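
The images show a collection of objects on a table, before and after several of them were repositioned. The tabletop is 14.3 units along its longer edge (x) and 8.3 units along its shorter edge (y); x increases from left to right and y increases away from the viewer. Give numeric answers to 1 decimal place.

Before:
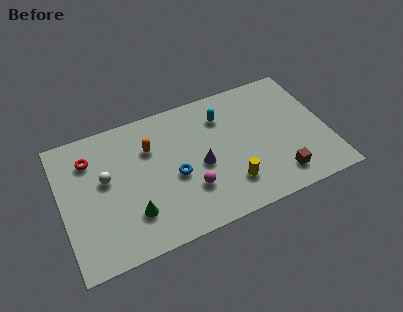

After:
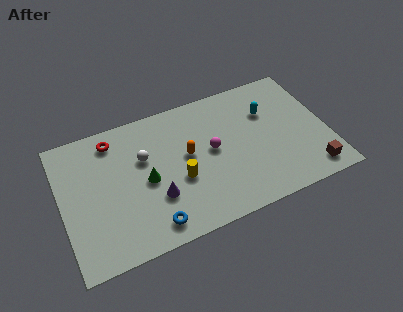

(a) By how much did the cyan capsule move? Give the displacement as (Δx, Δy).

(2.4, -0.6)

The cyan capsule started near (8.9, 6.3) and ended near (11.3, 5.7).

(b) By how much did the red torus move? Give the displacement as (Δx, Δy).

(1.3, 0.7)

The red torus was at about (1.7, 6.3) and moved to about (3.0, 7.0).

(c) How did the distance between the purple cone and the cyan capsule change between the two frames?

+4.1

They were about 3.0 units apart before and 7.1 after — 4.1 units further apart.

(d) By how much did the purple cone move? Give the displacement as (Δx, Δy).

(-2.5, -1.0)

The purple cone was at about (7.4, 3.7) and moved to about (4.9, 2.7).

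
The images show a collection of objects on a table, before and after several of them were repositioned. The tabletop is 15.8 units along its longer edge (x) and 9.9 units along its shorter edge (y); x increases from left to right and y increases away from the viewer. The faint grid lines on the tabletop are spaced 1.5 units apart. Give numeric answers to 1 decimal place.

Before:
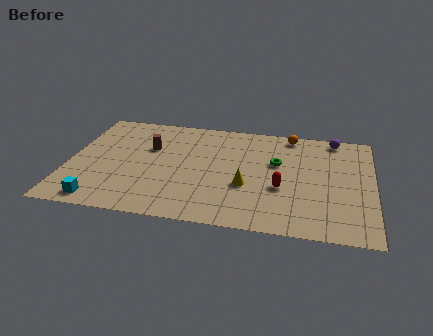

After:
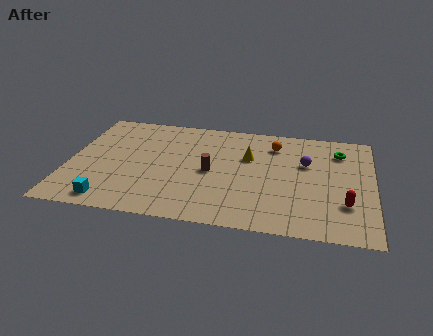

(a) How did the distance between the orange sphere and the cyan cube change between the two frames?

-1.8

They were about 12.3 units apart before and 10.5 after — 1.8 units closer together.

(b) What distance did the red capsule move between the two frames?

3.4

The red capsule was near (11.1, 3.8) before and (14.4, 2.9) after, so it travelled √(3.3² + 0.9²) ≈ 3.4 units.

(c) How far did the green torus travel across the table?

3.6

From (10.8, 6.1) to (14.0, 7.7), the green torus covered √(3.2² + 1.6²) ≈ 3.6 units.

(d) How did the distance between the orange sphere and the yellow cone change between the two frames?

-3.7

Before: roughly 5.6 units apart; after: 1.9. That's 3.7 units closer together.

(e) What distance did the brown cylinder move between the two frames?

3.7

The brown cylinder moved from about (4.1, 6.4) to (7.4, 4.7), a distance of √(3.3² + 1.7²) ≈ 3.7.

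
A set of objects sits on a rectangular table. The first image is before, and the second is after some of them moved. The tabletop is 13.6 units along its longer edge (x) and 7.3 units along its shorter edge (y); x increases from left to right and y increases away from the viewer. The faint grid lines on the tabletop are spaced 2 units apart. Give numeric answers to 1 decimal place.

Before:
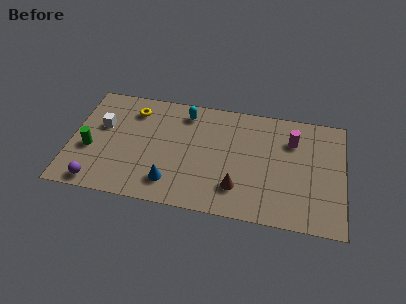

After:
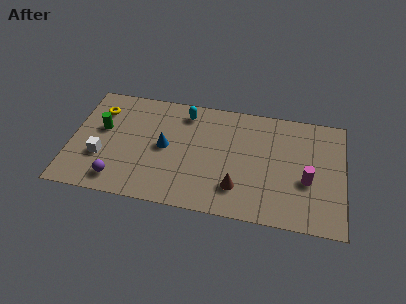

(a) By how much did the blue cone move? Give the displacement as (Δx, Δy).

(-0.4, 2.2)

The blue cone was at about (5.1, 1.5) and moved to about (4.7, 3.7).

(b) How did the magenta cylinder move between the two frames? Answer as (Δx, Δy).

(0.8, -2.4)

From the two frames, the magenta cylinder sits at roughly (11.0, 5.3) before and (11.8, 2.9) after.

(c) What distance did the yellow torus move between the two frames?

1.7

The yellow torus was near (3.0, 5.8) before and (1.3, 5.5) after, so it travelled √(1.7² + 0.3²) ≈ 1.7 units.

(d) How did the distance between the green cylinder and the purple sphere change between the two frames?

+1.1

The distance was about 2.2 in the first image and 3.3 in the second, so they moved 1.1 units further apart.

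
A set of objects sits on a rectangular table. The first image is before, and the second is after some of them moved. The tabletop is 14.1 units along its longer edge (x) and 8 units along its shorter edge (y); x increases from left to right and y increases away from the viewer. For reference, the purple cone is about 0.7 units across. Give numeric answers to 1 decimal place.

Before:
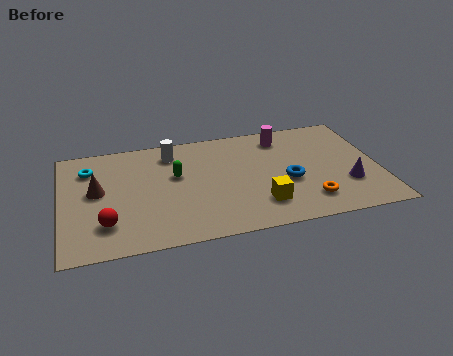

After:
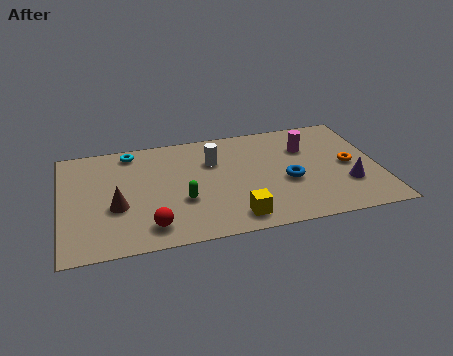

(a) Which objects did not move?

the blue torus and the purple cone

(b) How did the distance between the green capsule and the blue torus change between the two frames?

-0.4

Before: roughly 5.1 units apart; after: 4.7. That's 0.4 units closer together.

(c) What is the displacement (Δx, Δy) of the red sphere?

(1.9, -0.6)

From the two frames, the red sphere sits at roughly (1.9, 2.0) before and (3.8, 1.4) after.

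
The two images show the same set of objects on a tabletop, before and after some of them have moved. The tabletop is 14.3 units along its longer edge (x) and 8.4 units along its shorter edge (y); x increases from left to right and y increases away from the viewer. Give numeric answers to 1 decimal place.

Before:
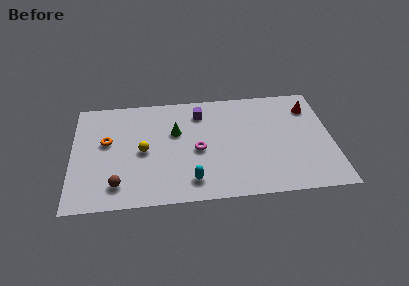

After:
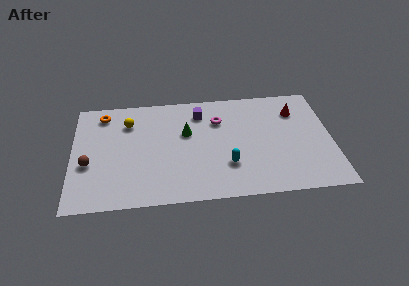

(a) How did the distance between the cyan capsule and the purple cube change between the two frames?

-0.8

Before: roughly 5.2 units apart; after: 4.4. That's 0.8 units closer together.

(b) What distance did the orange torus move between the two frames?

2.2

From (1.9, 4.9) to (1.7, 7.1), the orange torus covered √(0.2² + 2.2²) ≈ 2.2 units.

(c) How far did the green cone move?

0.6

The green cone moved from about (5.7, 5.3) to (6.3, 5.2), a distance of √(0.6² + 0.1²) ≈ 0.6.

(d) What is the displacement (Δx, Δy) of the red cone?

(-0.8, -0.2)

From the two frames, the red cone sits at roughly (13.2, 6.5) before and (12.4, 6.3) after.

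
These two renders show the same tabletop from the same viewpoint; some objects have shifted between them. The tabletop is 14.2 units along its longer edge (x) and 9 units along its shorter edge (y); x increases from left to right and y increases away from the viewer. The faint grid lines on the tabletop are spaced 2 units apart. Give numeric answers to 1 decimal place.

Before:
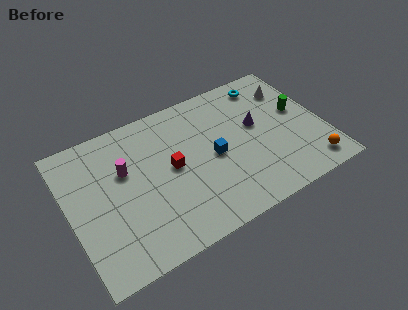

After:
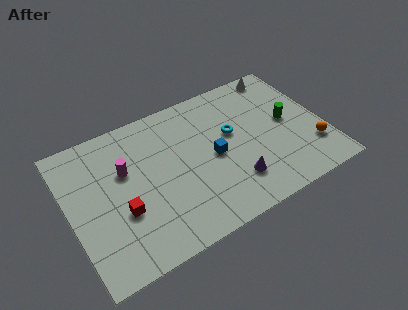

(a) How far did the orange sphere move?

1.1

From (13.0, 1.3) to (13.3, 2.4), the orange sphere covered √(0.3² + 1.1²) ≈ 1.1 units.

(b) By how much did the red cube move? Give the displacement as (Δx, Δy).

(-3.0, -1.4)

The red cube started near (5.7, 4.7) and ended near (2.7, 3.3).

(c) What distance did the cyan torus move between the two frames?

3.4

From (11.6, 7.7) to (9.2, 5.3), the cyan torus covered √(2.4² + 2.4²) ≈ 3.4 units.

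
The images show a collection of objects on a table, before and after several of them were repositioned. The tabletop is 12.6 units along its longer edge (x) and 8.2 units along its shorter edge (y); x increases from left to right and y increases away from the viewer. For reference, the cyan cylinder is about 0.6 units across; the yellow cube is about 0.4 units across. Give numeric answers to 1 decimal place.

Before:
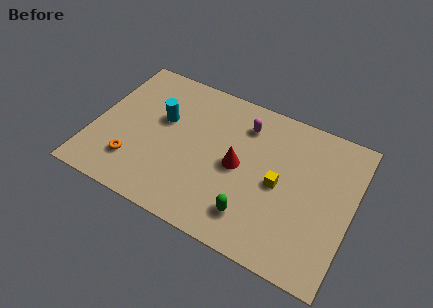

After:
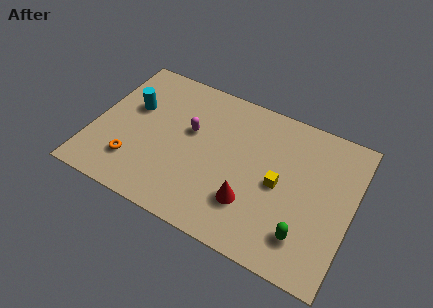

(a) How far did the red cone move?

1.9

The red cone moved from about (7.1, 4.0) to (7.9, 2.3), a distance of √(0.8² + 1.7²) ≈ 1.9.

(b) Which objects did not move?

the orange torus and the yellow cube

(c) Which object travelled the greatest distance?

the magenta capsule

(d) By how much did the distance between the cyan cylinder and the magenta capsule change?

-1.2

Before: roughly 4.1 units apart; after: 2.9. That's 1.2 units closer together.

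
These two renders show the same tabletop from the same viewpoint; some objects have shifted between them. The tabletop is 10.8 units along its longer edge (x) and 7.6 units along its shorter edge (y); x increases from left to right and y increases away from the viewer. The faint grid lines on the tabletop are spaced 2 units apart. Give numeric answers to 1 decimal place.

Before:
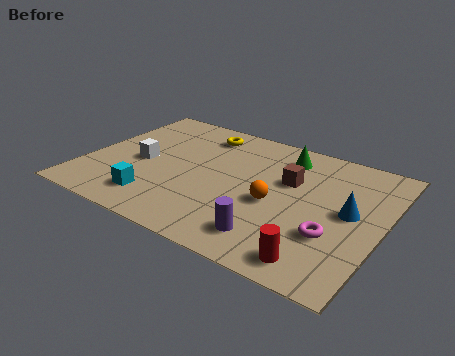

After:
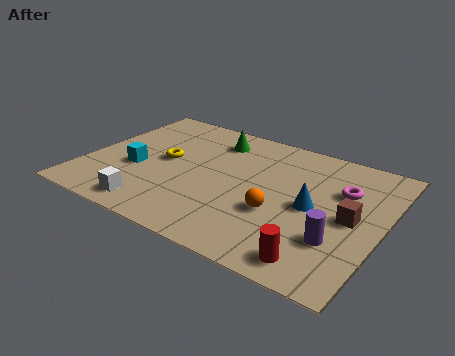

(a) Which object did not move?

the red cylinder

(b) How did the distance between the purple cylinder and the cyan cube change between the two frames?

+3.2

They were about 4.3 units apart before and 7.5 after — 3.2 units further apart.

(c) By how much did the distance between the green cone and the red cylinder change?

+1.3

They were about 5.6 units apart before and 6.9 after — 1.3 units further apart.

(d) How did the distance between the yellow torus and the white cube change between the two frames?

-0.3

Before: roughly 3.3 units apart; after: 3.0. That's 0.3 units closer together.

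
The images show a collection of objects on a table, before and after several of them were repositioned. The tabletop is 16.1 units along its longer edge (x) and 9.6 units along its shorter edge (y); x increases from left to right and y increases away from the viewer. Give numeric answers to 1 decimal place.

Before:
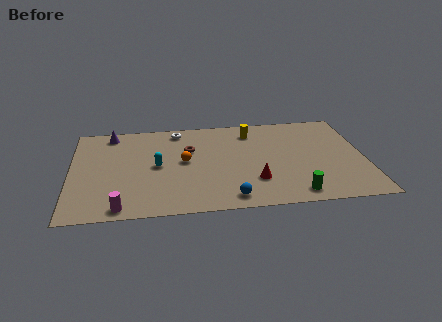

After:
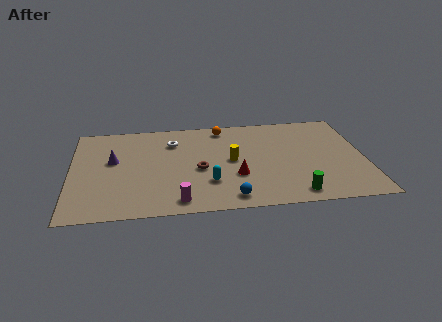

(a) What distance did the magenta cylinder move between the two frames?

3.1

From (2.7, 0.9) to (5.8, 1.2), the magenta cylinder covered √(3.1² + 0.3²) ≈ 3.1 units.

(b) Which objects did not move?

the blue sphere and the green cylinder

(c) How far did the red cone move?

1.2

The red cone was near (10.0, 2.7) before and (9.0, 3.3) after, so it travelled √(1.0² + 0.6²) ≈ 1.2 units.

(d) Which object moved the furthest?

the orange sphere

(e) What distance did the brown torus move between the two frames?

2.2

The brown torus moved from about (6.5, 6.3) to (7.0, 4.2), a distance of √(0.5² + 2.1²) ≈ 2.2.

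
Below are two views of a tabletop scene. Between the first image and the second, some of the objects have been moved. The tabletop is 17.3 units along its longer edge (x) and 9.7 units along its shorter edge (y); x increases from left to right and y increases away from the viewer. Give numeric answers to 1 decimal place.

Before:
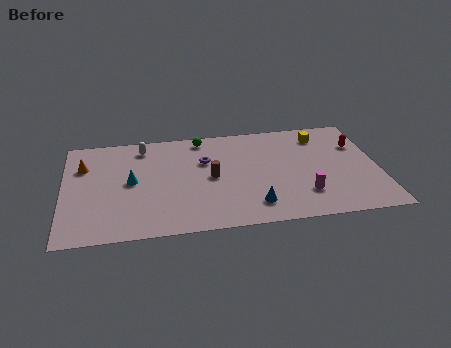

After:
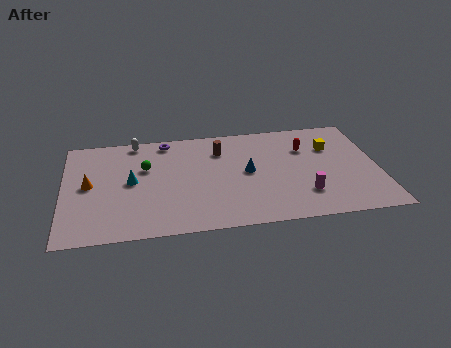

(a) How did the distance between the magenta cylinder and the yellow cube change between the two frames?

-1.0

Before: roughly 5.5 units apart; after: 4.5. That's 1.0 units closer together.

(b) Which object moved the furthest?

the green sphere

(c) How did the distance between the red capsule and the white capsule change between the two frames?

-2.4

Before: roughly 12.0 units apart; after: 9.6. That's 2.4 units closer together.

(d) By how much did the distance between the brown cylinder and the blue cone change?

-0.9

The distance was about 3.6 in the first image and 2.7 in the second, so they moved 0.9 units closer together.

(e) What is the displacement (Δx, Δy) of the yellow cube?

(0.5, -1.2)

The yellow cube was at about (14.3, 7.9) and moved to about (14.8, 6.7).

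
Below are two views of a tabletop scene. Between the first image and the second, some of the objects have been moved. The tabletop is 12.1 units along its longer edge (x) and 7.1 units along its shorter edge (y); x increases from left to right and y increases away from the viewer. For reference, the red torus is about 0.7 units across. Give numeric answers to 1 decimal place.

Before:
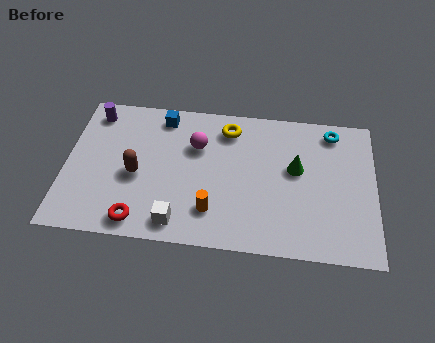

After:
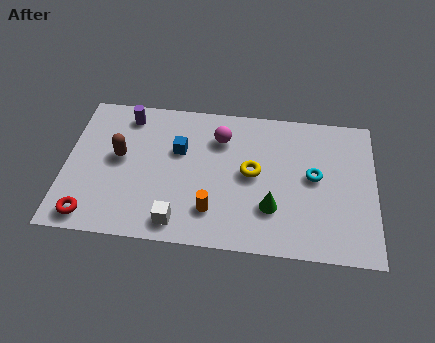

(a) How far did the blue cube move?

1.7

From (3.7, 6.1) to (4.4, 4.5), the blue cube covered √(0.7² + 1.6²) ≈ 1.7 units.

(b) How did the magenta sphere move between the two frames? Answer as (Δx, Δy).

(0.9, 0.5)

The magenta sphere was at about (5.1, 4.8) and moved to about (6.0, 5.3).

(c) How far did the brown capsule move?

1.1

The brown capsule moved from about (2.8, 3.1) to (2.1, 3.9), a distance of √(0.7² + 0.8²) ≈ 1.1.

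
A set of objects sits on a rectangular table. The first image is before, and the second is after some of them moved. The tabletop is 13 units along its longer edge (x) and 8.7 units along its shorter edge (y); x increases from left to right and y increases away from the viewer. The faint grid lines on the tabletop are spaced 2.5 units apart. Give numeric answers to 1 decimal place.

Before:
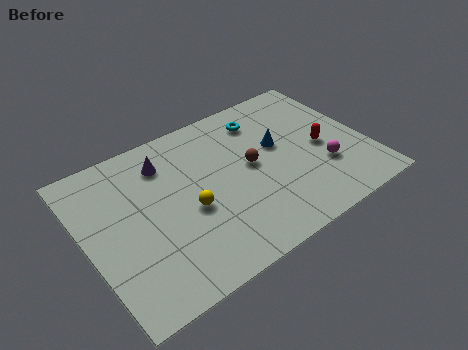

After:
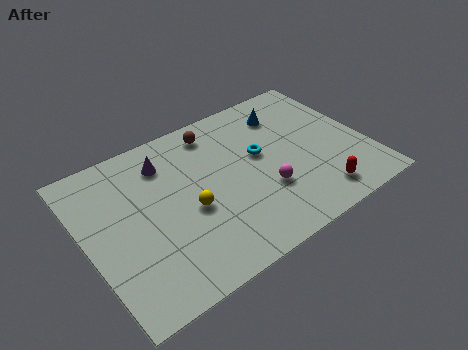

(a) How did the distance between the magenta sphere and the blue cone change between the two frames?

+1.4

They were about 2.9 units apart before and 4.3 after — 1.4 units further apart.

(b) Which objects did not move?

the purple cone and the yellow sphere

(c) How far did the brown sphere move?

3.0

From (7.7, 4.6) to (6.5, 7.4), the brown sphere covered √(1.2² + 2.8²) ≈ 3.0 units.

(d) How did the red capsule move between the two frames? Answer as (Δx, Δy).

(-0.8, -2.6)

From the two frames, the red capsule sits at roughly (11.0, 4.0) before and (10.2, 1.4) after.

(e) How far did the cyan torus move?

2.1

The cyan torus moved from about (8.7, 7.0) to (8.2, 5.0), a distance of √(0.5² + 2.0²) ≈ 2.1.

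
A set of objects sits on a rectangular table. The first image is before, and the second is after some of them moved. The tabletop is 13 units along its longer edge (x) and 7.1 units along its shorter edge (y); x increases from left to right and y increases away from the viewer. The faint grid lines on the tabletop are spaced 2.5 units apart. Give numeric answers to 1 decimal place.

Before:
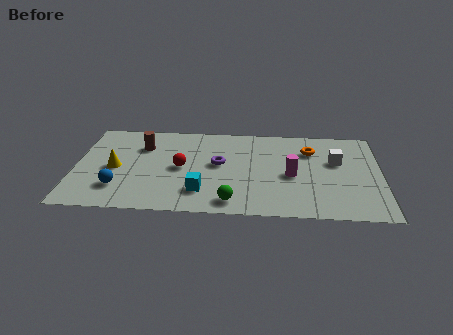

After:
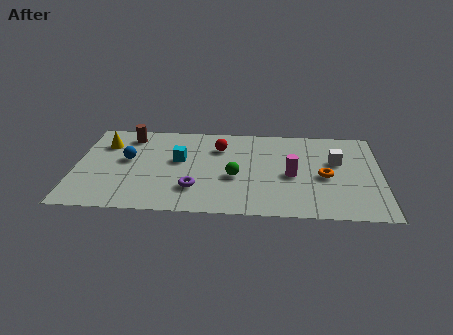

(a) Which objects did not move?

the magenta cylinder and the white cube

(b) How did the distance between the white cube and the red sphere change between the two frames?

-1.6

They were about 6.7 units apart before and 5.1 after — 1.6 units closer together.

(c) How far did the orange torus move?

2.1

From (10.0, 5.2) to (10.6, 3.2), the orange torus covered √(0.6² + 2.0²) ≈ 2.1 units.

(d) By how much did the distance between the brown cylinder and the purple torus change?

+1.4

Before: roughly 3.5 units apart; after: 4.9. That's 1.4 units further apart.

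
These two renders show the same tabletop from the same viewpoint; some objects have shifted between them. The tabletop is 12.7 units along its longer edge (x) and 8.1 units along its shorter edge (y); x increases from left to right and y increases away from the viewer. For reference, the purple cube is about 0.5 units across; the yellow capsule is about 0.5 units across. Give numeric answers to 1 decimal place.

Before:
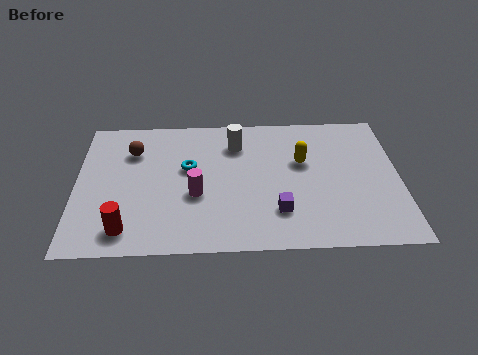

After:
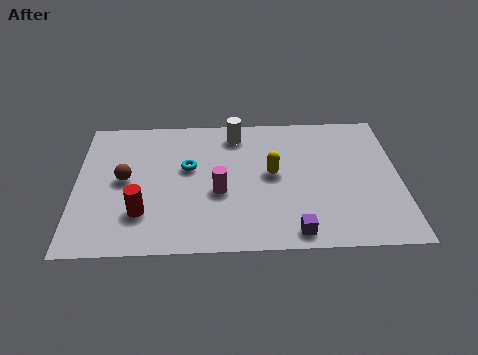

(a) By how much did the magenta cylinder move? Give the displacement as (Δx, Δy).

(0.9, 0.1)

The magenta cylinder started near (4.7, 3.2) and ended near (5.6, 3.3).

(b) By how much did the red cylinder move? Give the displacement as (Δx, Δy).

(0.6, 0.9)

From the two frames, the red cylinder sits at roughly (2.0, 1.3) before and (2.6, 2.2) after.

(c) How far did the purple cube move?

1.3

From (7.9, 2.1) to (8.5, 0.9), the purple cube covered √(0.6² + 1.2²) ≈ 1.3 units.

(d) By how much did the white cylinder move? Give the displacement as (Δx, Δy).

(0.0, 0.6)

From the two frames, the white cylinder sits at roughly (6.3, 6.2) before and (6.3, 6.8) after.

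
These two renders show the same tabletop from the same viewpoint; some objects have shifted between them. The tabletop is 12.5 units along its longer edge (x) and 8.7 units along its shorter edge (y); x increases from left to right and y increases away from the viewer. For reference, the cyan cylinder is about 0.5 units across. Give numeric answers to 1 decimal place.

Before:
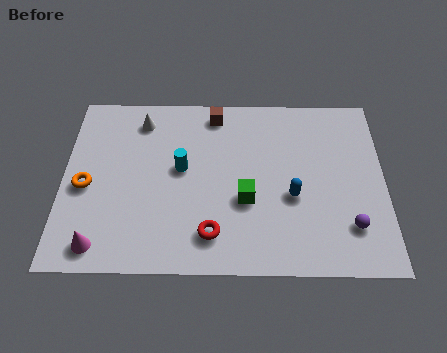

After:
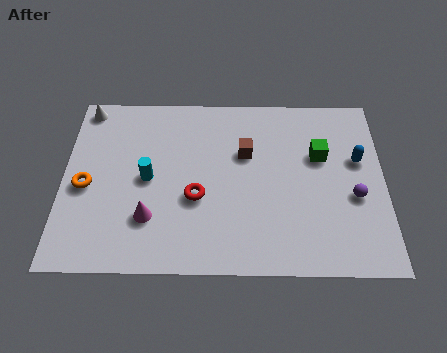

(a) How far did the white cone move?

2.3

The white cone was near (3.0, 7.2) before and (0.8, 7.8) after, so it travelled √(2.2² + 0.6²) ≈ 2.3 units.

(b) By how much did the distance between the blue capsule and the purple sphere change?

-0.8

Before: roughly 2.6 units apart; after: 1.8. That's 0.8 units closer together.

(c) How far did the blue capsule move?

3.2

The blue capsule moved from about (8.9, 3.5) to (11.5, 5.3), a distance of √(2.6² + 1.8²) ≈ 3.2.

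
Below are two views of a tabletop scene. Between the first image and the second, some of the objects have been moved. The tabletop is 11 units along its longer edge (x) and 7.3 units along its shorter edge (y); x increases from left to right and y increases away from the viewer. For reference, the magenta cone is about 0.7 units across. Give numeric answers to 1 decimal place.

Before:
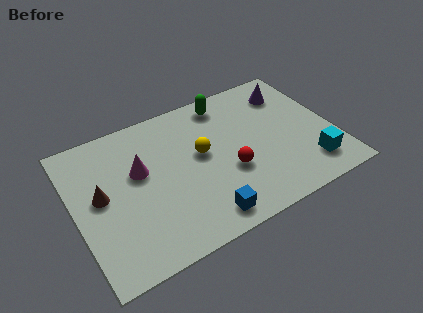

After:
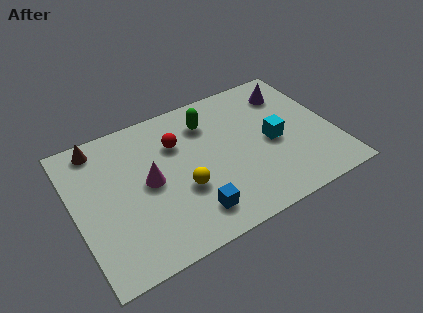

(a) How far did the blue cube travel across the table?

0.6

The blue cube moved from about (5.0, 1.0) to (4.6, 1.4), a distance of √(0.4² + 0.4²) ≈ 0.6.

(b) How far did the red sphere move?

3.1

The red sphere was near (6.4, 2.7) before and (4.5, 5.1) after, so it travelled √(1.9² + 2.4²) ≈ 3.1 units.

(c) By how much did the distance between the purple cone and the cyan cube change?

-1.7

The distance was about 4.2 in the first image and 2.5 in the second, so they moved 1.7 units closer together.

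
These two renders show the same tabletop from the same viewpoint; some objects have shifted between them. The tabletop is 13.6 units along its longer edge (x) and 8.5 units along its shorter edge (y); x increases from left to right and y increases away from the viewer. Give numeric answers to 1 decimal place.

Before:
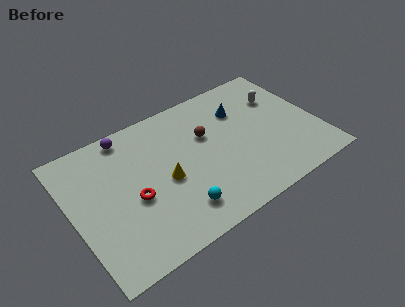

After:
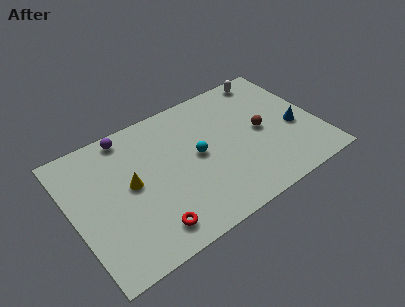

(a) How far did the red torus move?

2.3

The red torus was near (3.2, 3.6) before and (3.7, 1.4) after, so it travelled √(0.5² + 2.2²) ≈ 2.3 units.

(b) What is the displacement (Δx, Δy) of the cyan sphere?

(1.6, 2.7)

From the two frames, the cyan sphere sits at roughly (5.3, 1.7) before and (6.9, 4.4) after.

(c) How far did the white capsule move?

1.7

The white capsule moved from about (11.9, 5.9) to (11.6, 7.6), a distance of √(0.3² + 1.7²) ≈ 1.7.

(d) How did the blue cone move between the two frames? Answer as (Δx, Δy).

(2.6, -2.6)

The blue cone was at about (9.7, 6.1) and moved to about (12.3, 3.5).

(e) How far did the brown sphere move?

3.1

The brown sphere was near (7.6, 5.4) before and (10.5, 4.2) after, so it travelled √(2.9² + 1.2²) ≈ 3.1 units.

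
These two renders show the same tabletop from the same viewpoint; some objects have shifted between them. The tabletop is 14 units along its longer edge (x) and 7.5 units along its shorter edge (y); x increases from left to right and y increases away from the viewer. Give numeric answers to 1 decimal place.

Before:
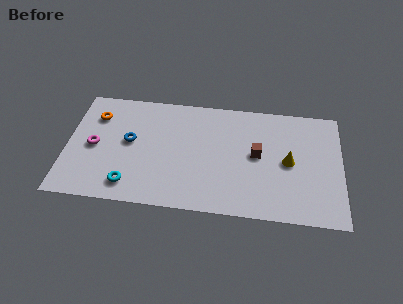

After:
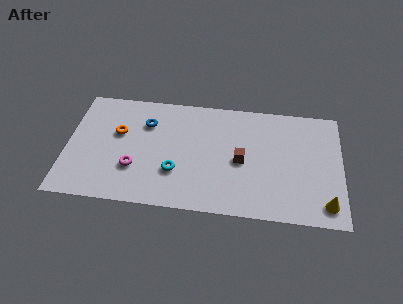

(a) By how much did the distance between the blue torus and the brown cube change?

-1.2

Before: roughly 6.5 units apart; after: 5.3. That's 1.2 units closer together.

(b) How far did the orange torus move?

1.6

From (1.4, 5.6) to (2.6, 4.6), the orange torus covered √(1.2² + 1.0²) ≈ 1.6 units.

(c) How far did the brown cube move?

0.9

The brown cube was near (9.7, 4.0) before and (8.9, 3.5) after, so it travelled √(0.8² + 0.5²) ≈ 0.9 units.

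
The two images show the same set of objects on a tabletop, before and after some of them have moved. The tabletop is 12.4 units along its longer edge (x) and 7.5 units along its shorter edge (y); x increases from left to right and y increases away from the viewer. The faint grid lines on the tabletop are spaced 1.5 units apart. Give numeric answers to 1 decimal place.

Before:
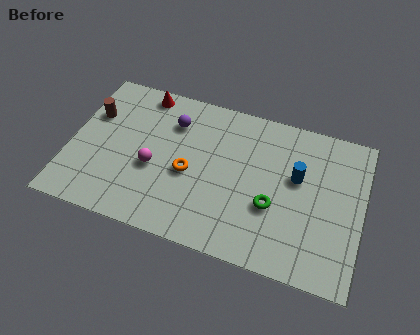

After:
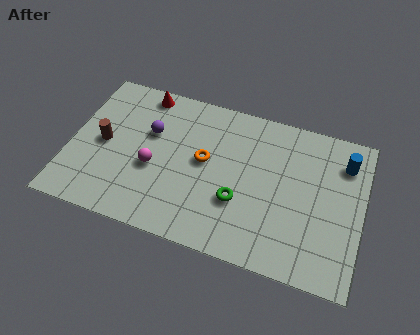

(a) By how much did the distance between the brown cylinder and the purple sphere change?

-1.3

The distance was about 3.5 in the first image and 2.2 in the second, so they moved 1.3 units closer together.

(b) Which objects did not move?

the red cone and the magenta sphere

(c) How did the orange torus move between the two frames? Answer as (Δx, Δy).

(0.6, 0.8)

From the two frames, the orange torus sits at roughly (5.1, 3.3) before and (5.7, 4.1) after.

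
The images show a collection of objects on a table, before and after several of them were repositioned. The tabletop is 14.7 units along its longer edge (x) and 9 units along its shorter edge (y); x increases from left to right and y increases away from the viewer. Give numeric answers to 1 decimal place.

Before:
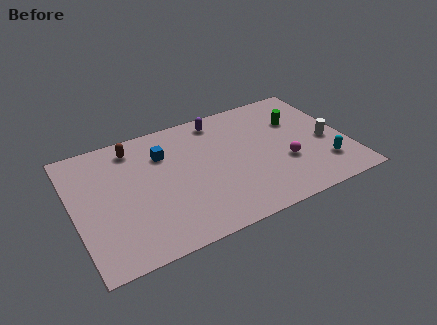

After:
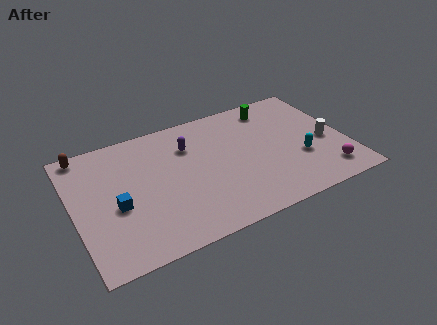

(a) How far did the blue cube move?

3.9

The blue cube moved from about (5.0, 6.5) to (2.2, 3.8), a distance of √(2.8² + 2.7²) ≈ 3.9.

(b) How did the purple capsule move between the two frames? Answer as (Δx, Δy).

(-1.8, -1.3)

The purple capsule was at about (8.2, 7.8) and moved to about (6.4, 6.5).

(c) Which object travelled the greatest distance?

the blue cube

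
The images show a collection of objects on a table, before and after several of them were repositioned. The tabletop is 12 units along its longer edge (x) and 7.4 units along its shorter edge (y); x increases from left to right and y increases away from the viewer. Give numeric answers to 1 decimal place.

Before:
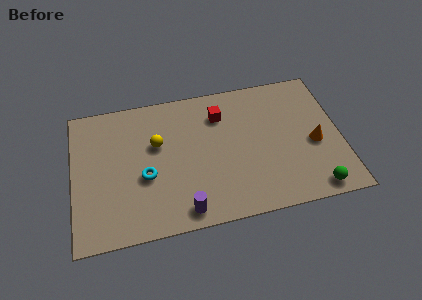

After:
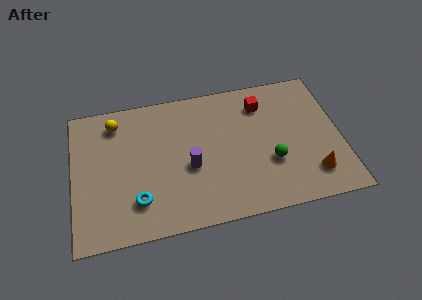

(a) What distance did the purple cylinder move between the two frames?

2.2

The purple cylinder was near (4.8, 0.9) before and (5.2, 3.1) after, so it travelled √(0.4² + 2.2²) ≈ 2.2 units.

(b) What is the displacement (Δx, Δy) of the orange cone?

(-0.2, -1.6)

The orange cone started near (10.8, 3.2) and ended near (10.6, 1.6).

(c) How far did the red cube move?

1.9

From (6.7, 5.6) to (8.6, 5.8), the red cube covered √(1.9² + 0.2²) ≈ 1.9 units.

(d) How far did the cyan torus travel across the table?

1.3

From (3.2, 3.0) to (2.8, 1.8), the cyan torus covered √(0.4² + 1.2²) ≈ 1.3 units.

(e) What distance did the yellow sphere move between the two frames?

2.3

From (3.8, 4.6) to (2.0, 6.1), the yellow sphere covered √(1.8² + 1.5²) ≈ 2.3 units.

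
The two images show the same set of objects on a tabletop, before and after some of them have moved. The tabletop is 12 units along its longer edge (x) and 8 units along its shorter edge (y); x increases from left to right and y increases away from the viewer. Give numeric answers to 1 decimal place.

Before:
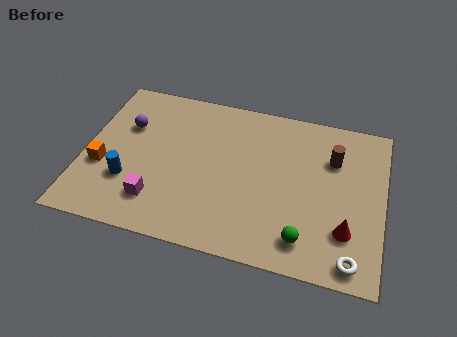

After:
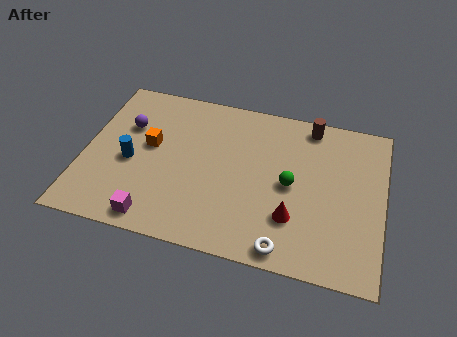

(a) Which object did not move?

the purple sphere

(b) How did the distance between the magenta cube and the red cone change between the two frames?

-1.9

The distance was about 7.5 in the first image and 5.6 in the second, so they moved 1.9 units closer together.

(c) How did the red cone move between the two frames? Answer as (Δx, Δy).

(-2.1, 0.1)

The red cone was at about (10.6, 2.2) and moved to about (8.5, 2.3).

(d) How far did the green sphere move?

2.6

The green sphere was near (9.0, 1.4) before and (8.3, 3.9) after, so it travelled √(0.7² + 2.5²) ≈ 2.6 units.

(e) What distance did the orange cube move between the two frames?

2.3

From (0.8, 3.0) to (2.6, 4.5), the orange cube covered √(1.8² + 1.5²) ≈ 2.3 units.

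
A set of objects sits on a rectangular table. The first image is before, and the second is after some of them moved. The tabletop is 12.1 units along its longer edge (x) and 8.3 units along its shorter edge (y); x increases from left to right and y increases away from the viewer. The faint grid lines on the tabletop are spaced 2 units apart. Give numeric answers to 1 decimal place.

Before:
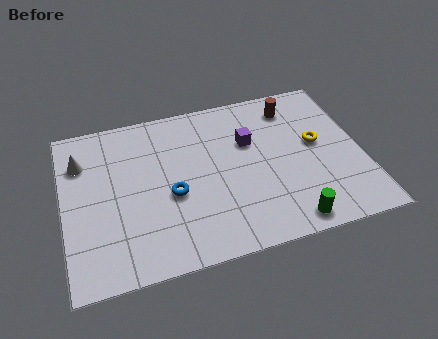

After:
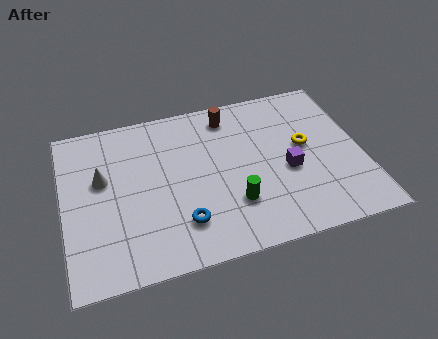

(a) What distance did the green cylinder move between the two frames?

2.6

The green cylinder was near (8.8, 0.9) before and (6.7, 2.4) after, so it travelled √(2.1² + 1.5²) ≈ 2.6 units.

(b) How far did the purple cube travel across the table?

2.4

The purple cube moved from about (7.6, 5.4) to (9.0, 3.5), a distance of √(1.4² + 1.9²) ≈ 2.4.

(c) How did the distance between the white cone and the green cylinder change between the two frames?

-3.8

The distance was about 9.5 in the first image and 5.7 in the second, so they moved 3.8 units closer together.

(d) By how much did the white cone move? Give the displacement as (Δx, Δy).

(0.8, -1.1)

From the two frames, the white cone sits at roughly (0.8, 6.1) before and (1.6, 5.0) after.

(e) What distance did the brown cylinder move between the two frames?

2.6

The brown cylinder was near (9.5, 6.8) before and (6.9, 7.0) after, so it travelled √(2.6² + 0.2²) ≈ 2.6 units.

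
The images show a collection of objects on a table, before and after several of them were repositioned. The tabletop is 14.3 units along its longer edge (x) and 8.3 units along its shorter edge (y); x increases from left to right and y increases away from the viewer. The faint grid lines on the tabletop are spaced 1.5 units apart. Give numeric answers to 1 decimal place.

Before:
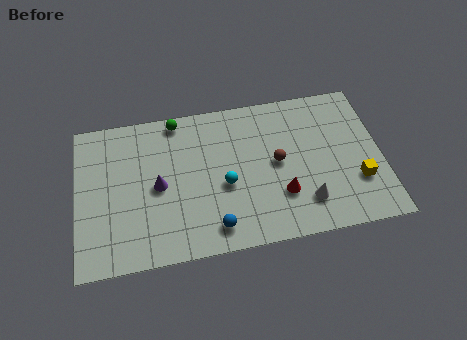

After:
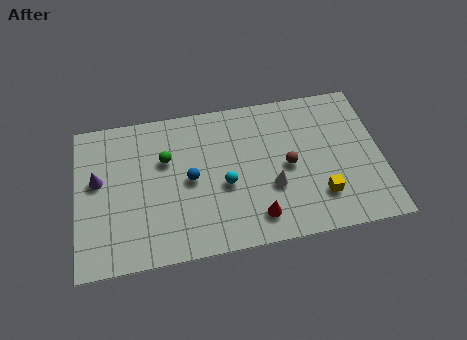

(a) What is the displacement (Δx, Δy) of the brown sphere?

(0.5, -0.3)

The brown sphere was at about (9.4, 4.3) and moved to about (9.9, 4.0).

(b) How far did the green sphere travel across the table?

2.2

The green sphere moved from about (4.8, 7.5) to (4.2, 5.4), a distance of √(0.6² + 2.1²) ≈ 2.2.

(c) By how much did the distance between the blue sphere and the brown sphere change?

+0.3

Before: roughly 4.3 units apart; after: 4.6. That's 0.3 units further apart.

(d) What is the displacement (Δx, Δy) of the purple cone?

(-2.8, 0.8)

The purple cone started near (3.8, 4.0) and ended near (1.0, 4.8).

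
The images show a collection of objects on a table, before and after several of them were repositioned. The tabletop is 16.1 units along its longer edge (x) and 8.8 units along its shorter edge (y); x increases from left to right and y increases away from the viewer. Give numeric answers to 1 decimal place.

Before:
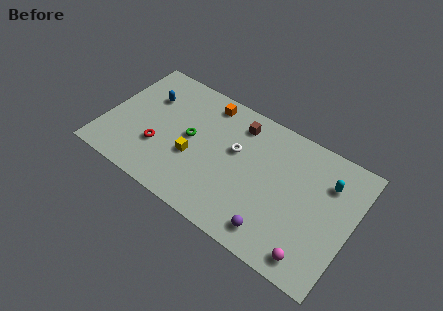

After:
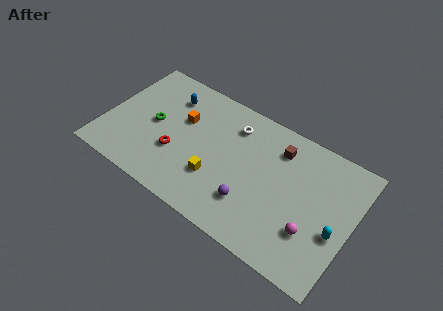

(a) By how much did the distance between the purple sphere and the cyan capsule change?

-0.3

Before: roughly 5.7 units apart; after: 5.4. That's 0.3 units closer together.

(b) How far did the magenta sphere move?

1.5

The magenta sphere moved from about (14.1, 1.2) to (13.8, 2.7), a distance of √(0.3² + 1.5²) ≈ 1.5.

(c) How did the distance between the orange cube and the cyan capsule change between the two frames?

+2.3

The distance was about 8.3 in the first image and 10.6 in the second, so they moved 2.3 units further apart.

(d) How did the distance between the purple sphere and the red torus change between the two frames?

-2.9

They were about 8.0 units apart before and 5.1 after — 2.9 units closer together.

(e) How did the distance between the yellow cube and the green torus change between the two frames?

+3.4

Before: roughly 1.3 units apart; after: 4.7. That's 3.4 units further apart.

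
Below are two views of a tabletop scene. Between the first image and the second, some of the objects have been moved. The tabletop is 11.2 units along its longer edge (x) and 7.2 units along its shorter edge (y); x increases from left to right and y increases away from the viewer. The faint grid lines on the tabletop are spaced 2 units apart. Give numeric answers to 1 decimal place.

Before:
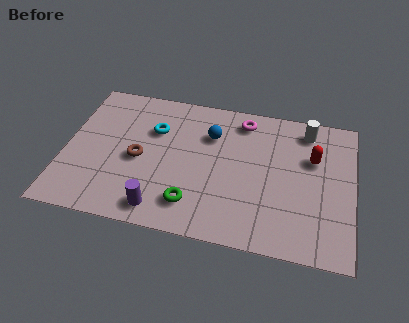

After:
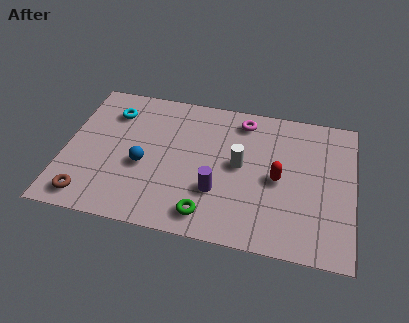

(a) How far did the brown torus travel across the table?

2.9

The brown torus moved from about (2.9, 3.3) to (1.1, 1.0), a distance of √(1.8² + 2.3²) ≈ 2.9.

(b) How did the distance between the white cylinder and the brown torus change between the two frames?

-0.6

Before: roughly 7.0 units apart; after: 6.4. That's 0.6 units closer together.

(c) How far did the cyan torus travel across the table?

1.8

The cyan torus moved from about (3.4, 4.9) to (1.7, 5.5), a distance of √(1.7² + 0.6²) ≈ 1.8.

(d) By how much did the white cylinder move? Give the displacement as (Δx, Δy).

(-2.5, -2.3)

From the two frames, the white cylinder sits at roughly (9.3, 6.1) before and (6.8, 3.8) after.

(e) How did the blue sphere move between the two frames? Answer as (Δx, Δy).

(-2.5, -2.1)

From the two frames, the blue sphere sits at roughly (5.6, 5.1) before and (3.1, 3.0) after.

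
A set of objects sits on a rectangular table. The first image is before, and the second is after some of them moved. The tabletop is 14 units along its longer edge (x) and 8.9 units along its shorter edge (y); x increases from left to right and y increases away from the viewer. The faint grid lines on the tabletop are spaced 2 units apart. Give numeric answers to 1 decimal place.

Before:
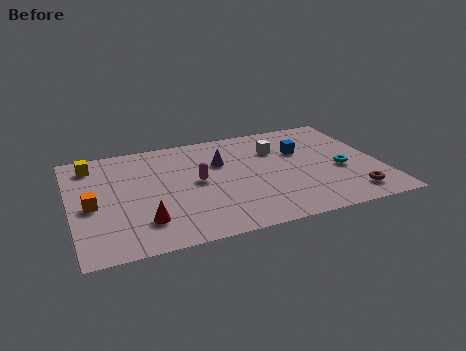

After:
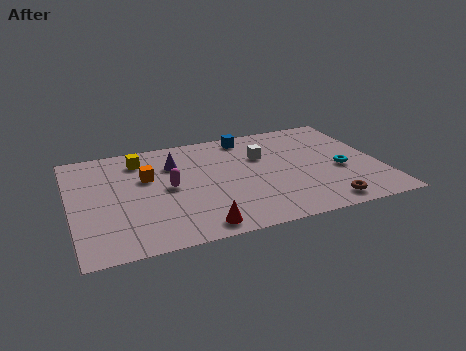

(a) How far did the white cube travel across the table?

0.8

The white cube was near (9.5, 6.3) before and (8.8, 5.9) after, so it travelled √(0.7² + 0.4²) ≈ 0.8 units.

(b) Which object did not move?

the cyan torus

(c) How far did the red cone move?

2.5

The red cone moved from about (3.1, 2.1) to (5.4, 1.0), a distance of √(2.3² + 1.1²) ≈ 2.5.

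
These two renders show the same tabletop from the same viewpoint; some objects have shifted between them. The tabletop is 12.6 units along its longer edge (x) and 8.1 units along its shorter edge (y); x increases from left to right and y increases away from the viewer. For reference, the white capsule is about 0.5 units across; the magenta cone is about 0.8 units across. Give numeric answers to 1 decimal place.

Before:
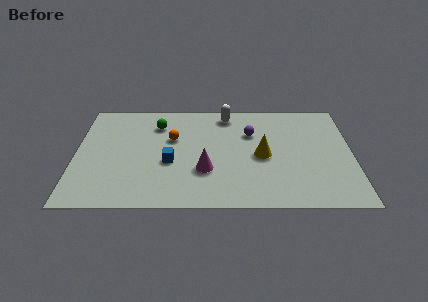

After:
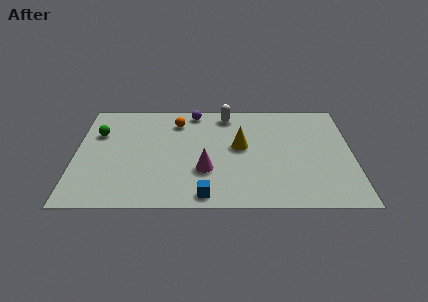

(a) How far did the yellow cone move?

1.2

The yellow cone moved from about (8.5, 3.8) to (7.5, 4.5), a distance of √(1.0² + 0.7²) ≈ 1.2.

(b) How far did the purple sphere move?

3.1

The purple sphere moved from about (8.0, 5.5) to (5.4, 7.2), a distance of √(2.6² + 1.7²) ≈ 3.1.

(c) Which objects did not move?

the white capsule and the magenta cone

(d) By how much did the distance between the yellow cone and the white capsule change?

-1.0

Before: roughly 3.6 units apart; after: 2.6. That's 1.0 units closer together.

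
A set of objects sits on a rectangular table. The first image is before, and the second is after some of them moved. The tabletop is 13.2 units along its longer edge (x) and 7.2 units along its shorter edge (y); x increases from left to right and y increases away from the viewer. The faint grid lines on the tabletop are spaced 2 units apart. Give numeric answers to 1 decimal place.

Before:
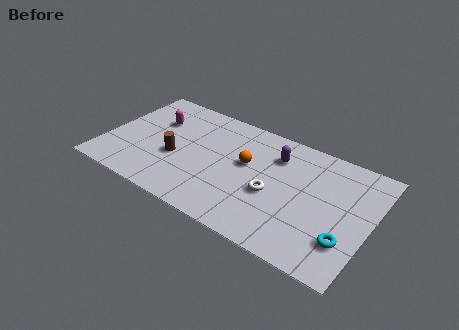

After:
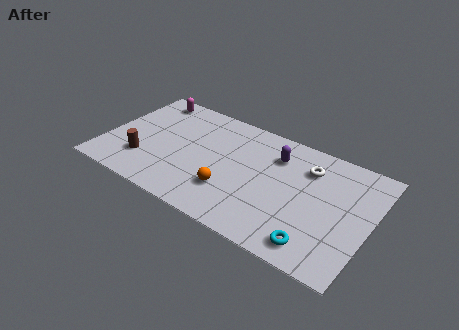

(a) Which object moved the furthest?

the white torus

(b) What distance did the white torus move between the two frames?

2.8

From (8.5, 3.0) to (9.9, 5.4), the white torus covered √(1.4² + 2.4²) ≈ 2.8 units.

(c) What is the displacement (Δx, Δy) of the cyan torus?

(-1.3, -0.9)

The cyan torus was at about (12.2, 2.0) and moved to about (10.9, 1.1).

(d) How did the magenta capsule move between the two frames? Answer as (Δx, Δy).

(-0.6, 1.4)

The magenta capsule started near (2.2, 4.9) and ended near (1.6, 6.3).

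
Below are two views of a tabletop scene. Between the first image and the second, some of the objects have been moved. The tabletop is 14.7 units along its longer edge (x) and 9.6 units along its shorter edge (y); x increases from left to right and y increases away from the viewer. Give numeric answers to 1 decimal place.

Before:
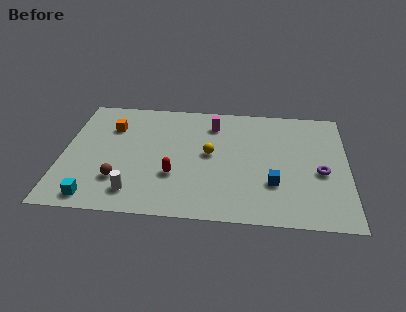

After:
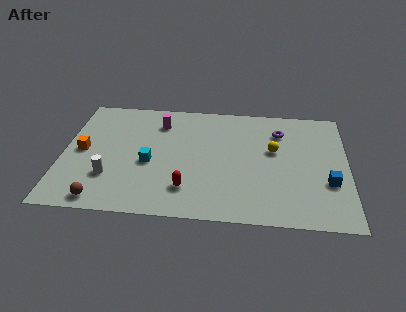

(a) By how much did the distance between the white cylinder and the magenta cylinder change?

-1.8

The distance was about 7.1 in the first image and 5.3 in the second, so they moved 1.8 units closer together.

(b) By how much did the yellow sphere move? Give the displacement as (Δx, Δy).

(3.3, 0.6)

From the two frames, the yellow sphere sits at roughly (7.6, 5.1) before and (10.9, 5.7) after.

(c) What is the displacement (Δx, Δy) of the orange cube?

(-1.4, -2.1)

The orange cube was at about (2.4, 6.9) and moved to about (1.0, 4.8).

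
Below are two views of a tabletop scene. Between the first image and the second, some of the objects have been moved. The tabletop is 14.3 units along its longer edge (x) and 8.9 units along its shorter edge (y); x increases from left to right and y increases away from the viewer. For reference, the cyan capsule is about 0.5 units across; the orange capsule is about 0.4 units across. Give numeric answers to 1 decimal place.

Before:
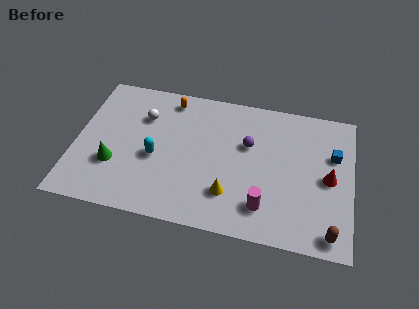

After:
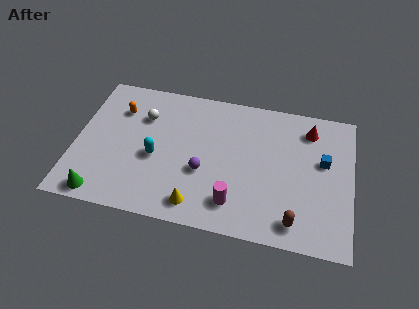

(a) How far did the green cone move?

2.1

From (2.1, 2.9) to (1.6, 0.9), the green cone covered √(0.5² + 2.0²) ≈ 2.1 units.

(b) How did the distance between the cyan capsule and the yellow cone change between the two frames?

-0.8

They were about 4.2 units apart before and 3.4 after — 0.8 units closer together.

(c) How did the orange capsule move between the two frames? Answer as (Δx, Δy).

(-2.6, -1.2)

The orange capsule was at about (4.7, 7.7) and moved to about (2.1, 6.5).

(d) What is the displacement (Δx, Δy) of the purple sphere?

(-2.2, -2.2)

The purple sphere was at about (8.9, 5.6) and moved to about (6.7, 3.4).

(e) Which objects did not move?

the cyan capsule and the white sphere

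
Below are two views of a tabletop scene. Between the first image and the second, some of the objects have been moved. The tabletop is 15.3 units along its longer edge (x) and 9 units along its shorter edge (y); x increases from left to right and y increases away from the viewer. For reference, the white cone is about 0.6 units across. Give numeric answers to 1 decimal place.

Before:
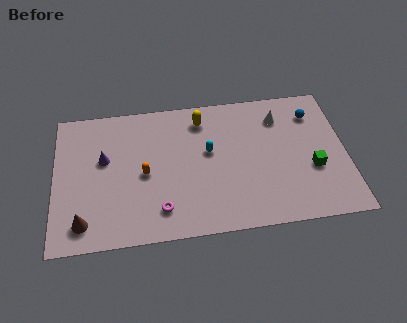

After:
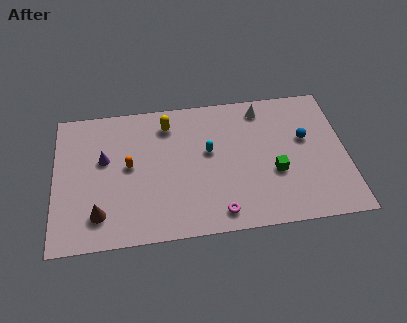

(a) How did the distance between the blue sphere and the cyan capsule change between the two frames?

-0.8

Before: roughly 5.9 units apart; after: 5.1. That's 0.8 units closer together.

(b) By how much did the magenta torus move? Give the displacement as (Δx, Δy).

(3.0, -0.6)

The magenta torus started near (5.5, 1.8) and ended near (8.5, 1.2).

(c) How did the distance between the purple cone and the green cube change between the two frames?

-2.0

The distance was about 11.1 in the first image and 9.1 in the second, so they moved 2.0 units closer together.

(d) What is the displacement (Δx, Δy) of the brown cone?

(0.8, 0.4)

The brown cone was at about (1.5, 1.5) and moved to about (2.3, 1.9).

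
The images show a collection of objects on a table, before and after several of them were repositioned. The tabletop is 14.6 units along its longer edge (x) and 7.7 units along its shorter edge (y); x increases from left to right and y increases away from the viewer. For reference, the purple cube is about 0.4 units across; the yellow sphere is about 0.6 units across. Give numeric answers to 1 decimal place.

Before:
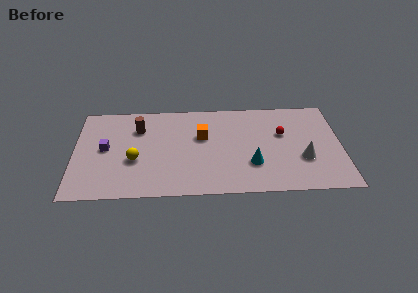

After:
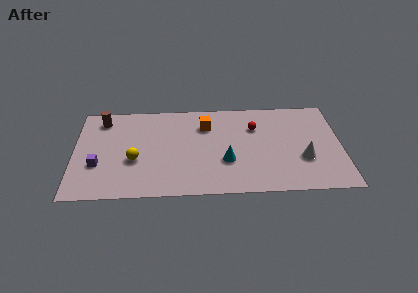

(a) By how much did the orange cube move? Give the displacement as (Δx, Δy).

(0.2, 0.9)

From the two frames, the orange cube sits at roughly (7.0, 4.8) before and (7.2, 5.7) after.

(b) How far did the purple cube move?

1.4

From (1.7, 4.0) to (1.3, 2.7), the purple cube covered √(0.4² + 1.3²) ≈ 1.4 units.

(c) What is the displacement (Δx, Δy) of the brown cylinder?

(-2.0, 0.8)

From the two frames, the brown cylinder sits at roughly (3.5, 5.6) before and (1.5, 6.4) after.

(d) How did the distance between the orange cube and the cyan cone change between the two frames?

-0.4

Before: roughly 3.6 units apart; after: 3.2. That's 0.4 units closer together.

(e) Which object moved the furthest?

the brown cylinder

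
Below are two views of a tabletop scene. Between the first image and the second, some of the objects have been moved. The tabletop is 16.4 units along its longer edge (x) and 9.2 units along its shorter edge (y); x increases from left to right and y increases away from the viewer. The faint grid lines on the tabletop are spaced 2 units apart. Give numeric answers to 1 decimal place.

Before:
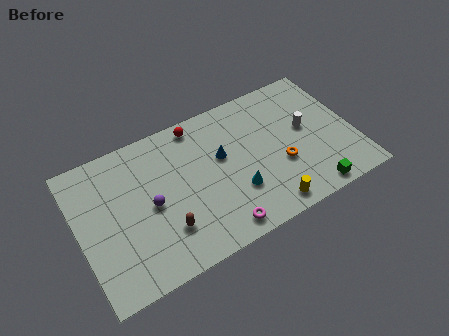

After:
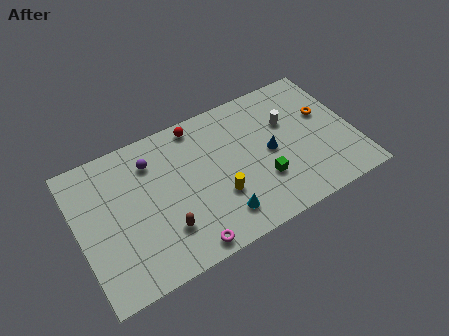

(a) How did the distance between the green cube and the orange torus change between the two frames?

+2.1

Before: roughly 2.9 units apart; after: 5.0. That's 2.1 units further apart.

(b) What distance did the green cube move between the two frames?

3.3

The green cube moved from about (13.3, 0.9) to (10.7, 2.9), a distance of √(2.6² + 2.0²) ≈ 3.3.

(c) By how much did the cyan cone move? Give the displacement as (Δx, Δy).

(-1.1, -1.1)

From the two frames, the cyan cone sits at roughly (9.1, 2.9) before and (8.0, 1.8) after.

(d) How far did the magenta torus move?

2.0

The magenta torus was near (7.8, 1.1) before and (5.8, 0.9) after, so it travelled √(2.0² + 0.2²) ≈ 2.0 units.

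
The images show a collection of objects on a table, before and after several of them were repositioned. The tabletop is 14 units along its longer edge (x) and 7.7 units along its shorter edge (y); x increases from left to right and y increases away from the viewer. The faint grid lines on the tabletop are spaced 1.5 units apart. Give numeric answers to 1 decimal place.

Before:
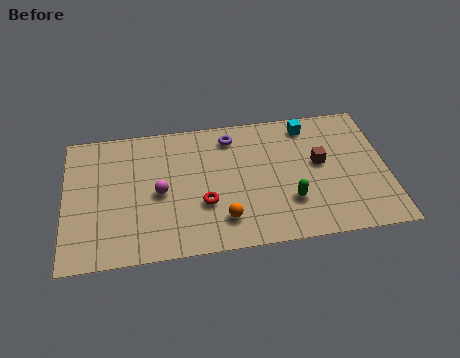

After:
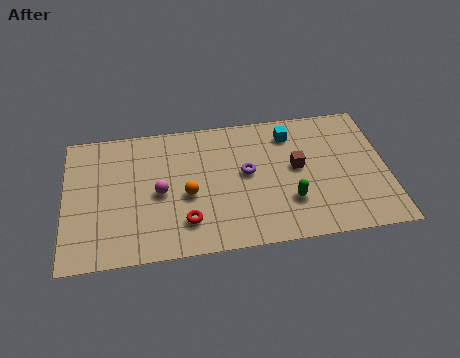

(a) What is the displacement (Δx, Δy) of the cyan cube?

(-0.8, -0.4)

From the two frames, the cyan cube sits at roughly (10.7, 6.6) before and (9.9, 6.2) after.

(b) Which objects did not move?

the magenta sphere and the green capsule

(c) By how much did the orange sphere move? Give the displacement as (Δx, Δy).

(-1.5, 1.6)

The orange sphere was at about (6.8, 1.7) and moved to about (5.3, 3.3).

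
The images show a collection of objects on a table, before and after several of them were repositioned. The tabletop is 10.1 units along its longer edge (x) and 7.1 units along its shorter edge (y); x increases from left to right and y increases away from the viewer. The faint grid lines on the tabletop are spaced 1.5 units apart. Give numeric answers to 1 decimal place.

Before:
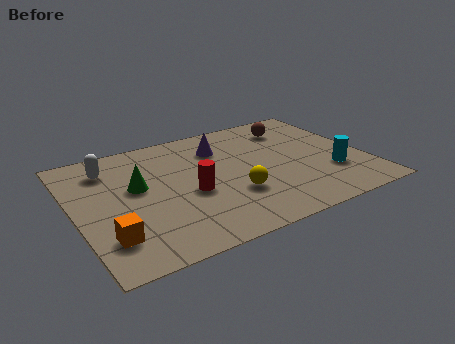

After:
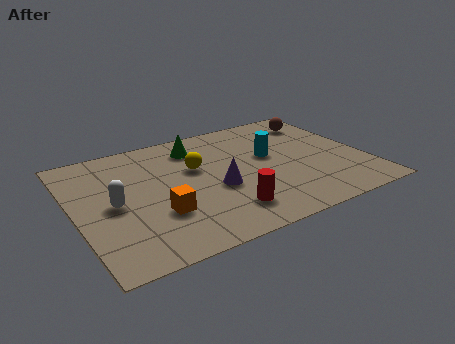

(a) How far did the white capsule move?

2.2

From (1.4, 5.6) to (1.3, 3.4), the white capsule covered √(0.1² + 2.2²) ≈ 2.2 units.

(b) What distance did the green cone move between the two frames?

2.8

The green cone moved from about (2.2, 4.1) to (4.5, 5.7), a distance of √(2.3² + 1.6²) ≈ 2.8.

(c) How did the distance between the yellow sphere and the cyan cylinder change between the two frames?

-0.9

They were about 3.5 units apart before and 2.6 after — 0.9 units closer together.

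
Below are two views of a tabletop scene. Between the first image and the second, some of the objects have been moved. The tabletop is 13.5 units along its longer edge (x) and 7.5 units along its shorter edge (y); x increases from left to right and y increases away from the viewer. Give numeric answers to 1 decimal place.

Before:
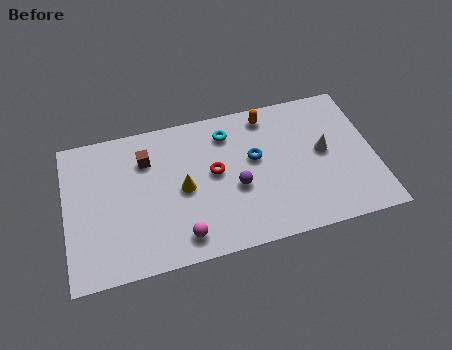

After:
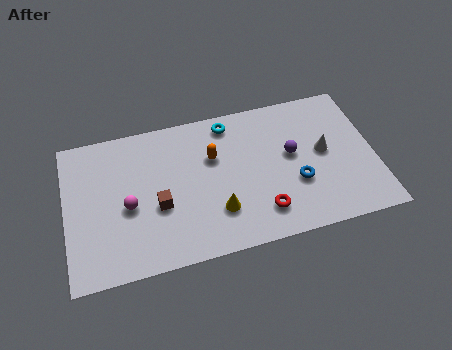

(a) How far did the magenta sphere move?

3.0

The magenta sphere moved from about (4.9, 1.2) to (2.7, 3.3), a distance of √(2.2² + 2.1²) ≈ 3.0.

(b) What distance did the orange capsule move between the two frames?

3.0

From (9.0, 6.5) to (6.5, 4.9), the orange capsule covered √(2.5² + 1.6²) ≈ 3.0 units.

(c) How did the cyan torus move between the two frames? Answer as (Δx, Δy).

(0.1, 0.5)

The cyan torus started near (7.2, 6.0) and ended near (7.3, 6.5).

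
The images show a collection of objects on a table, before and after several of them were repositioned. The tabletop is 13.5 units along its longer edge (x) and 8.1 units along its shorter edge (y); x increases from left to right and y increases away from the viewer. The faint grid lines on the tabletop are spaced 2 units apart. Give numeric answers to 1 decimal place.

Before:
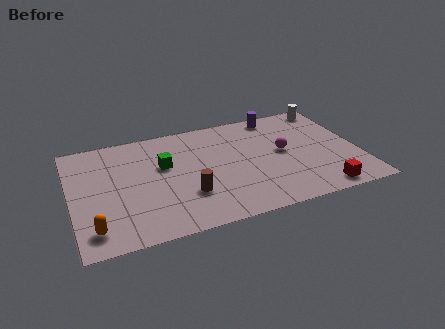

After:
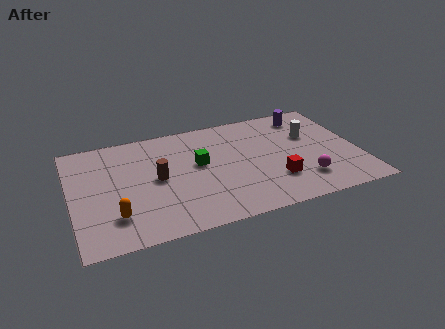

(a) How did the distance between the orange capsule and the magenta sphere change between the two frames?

-0.8

The distance was about 9.6 in the first image and 8.8 in the second, so they moved 0.8 units closer together.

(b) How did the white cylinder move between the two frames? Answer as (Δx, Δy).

(-1.2, -2.0)

The white cylinder was at about (12.6, 7.2) and moved to about (11.4, 5.2).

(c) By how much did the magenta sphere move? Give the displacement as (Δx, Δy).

(0.7, -2.4)

From the two frames, the magenta sphere sits at roughly (10.0, 4.3) before and (10.7, 1.9) after.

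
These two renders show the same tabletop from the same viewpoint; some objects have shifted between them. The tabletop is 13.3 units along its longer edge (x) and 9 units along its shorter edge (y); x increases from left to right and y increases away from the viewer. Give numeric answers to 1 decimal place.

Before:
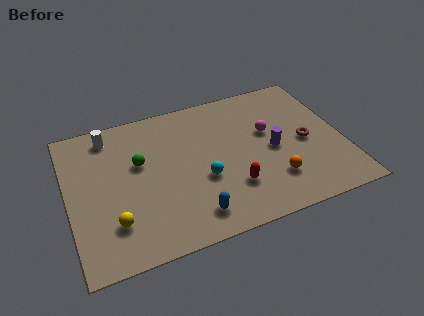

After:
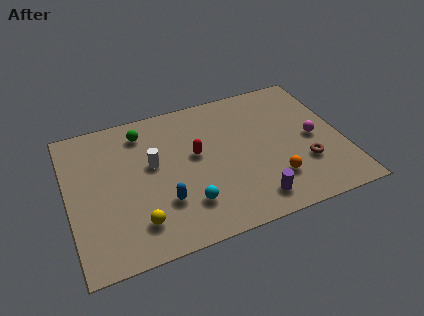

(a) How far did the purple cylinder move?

3.1

The purple cylinder was near (9.9, 4.2) before and (8.6, 1.4) after, so it travelled √(1.3² + 2.8²) ≈ 3.1 units.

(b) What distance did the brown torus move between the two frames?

1.4

The brown torus moved from about (11.5, 4.2) to (11.3, 2.8), a distance of √(0.2² + 1.4²) ≈ 1.4.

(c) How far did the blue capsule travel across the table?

1.8

The blue capsule moved from about (5.7, 1.5) to (4.4, 2.7), a distance of √(1.3² + 1.2²) ≈ 1.8.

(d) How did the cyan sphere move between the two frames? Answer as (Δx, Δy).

(-0.9, -1.3)

The cyan sphere was at about (6.4, 3.5) and moved to about (5.5, 2.2).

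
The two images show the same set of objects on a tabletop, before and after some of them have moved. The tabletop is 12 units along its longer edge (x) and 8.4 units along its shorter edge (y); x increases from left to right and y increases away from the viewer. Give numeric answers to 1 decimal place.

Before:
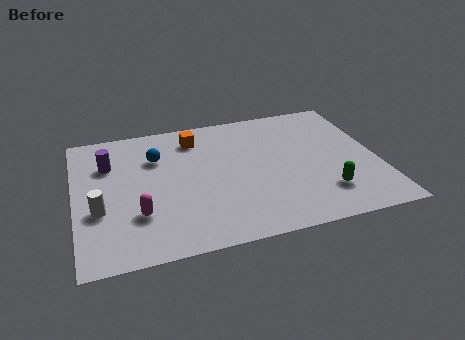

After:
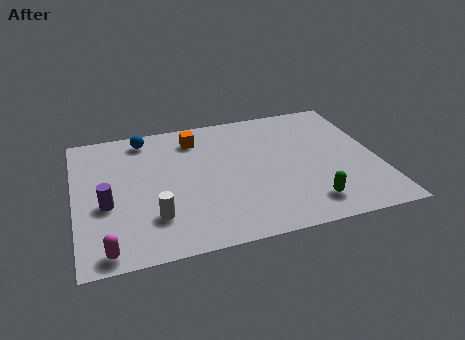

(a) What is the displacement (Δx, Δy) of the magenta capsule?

(-1.3, -1.7)

From the two frames, the magenta capsule sits at roughly (2.4, 2.5) before and (1.1, 0.8) after.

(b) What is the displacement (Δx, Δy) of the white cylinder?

(2.1, -0.9)

The white cylinder started near (0.9, 3.1) and ended near (3.0, 2.2).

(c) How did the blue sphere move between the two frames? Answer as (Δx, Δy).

(-0.4, 1.4)

The blue sphere was at about (3.3, 5.9) and moved to about (2.9, 7.3).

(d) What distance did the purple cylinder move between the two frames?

2.5

The purple cylinder moved from about (1.4, 5.9) to (1.2, 3.4), a distance of √(0.2² + 2.5²) ≈ 2.5.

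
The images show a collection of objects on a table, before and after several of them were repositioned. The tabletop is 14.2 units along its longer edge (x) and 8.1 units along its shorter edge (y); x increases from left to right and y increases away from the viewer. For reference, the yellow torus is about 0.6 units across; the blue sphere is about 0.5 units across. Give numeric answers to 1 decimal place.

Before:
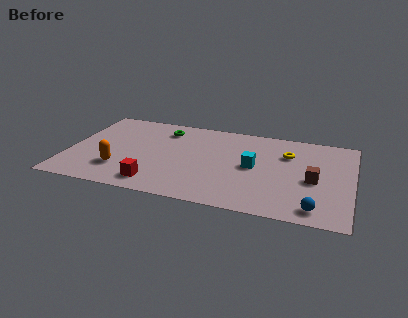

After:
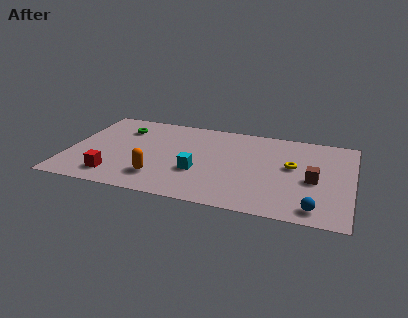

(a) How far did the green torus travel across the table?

2.1

The green torus moved from about (4.6, 6.5) to (2.5, 6.1), a distance of √(2.1² + 0.4²) ≈ 2.1.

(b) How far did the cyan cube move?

3.0

The cyan cube moved from about (9.3, 4.1) to (6.6, 2.9), a distance of √(2.7² + 1.2²) ≈ 3.0.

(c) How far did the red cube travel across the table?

2.1

The red cube was near (4.6, 1.3) before and (2.5, 1.5) after, so it travelled √(2.1² + 0.2²) ≈ 2.1 units.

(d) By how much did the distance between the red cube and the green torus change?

-0.6

They were about 5.2 units apart before and 4.6 after — 0.6 units closer together.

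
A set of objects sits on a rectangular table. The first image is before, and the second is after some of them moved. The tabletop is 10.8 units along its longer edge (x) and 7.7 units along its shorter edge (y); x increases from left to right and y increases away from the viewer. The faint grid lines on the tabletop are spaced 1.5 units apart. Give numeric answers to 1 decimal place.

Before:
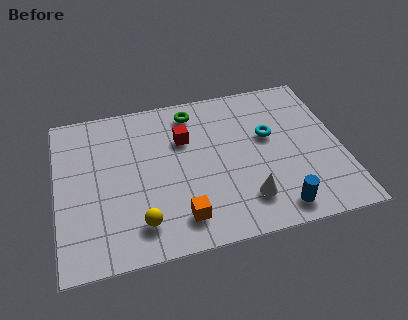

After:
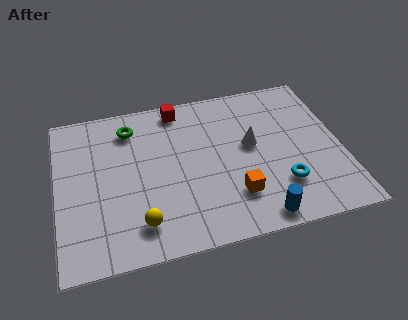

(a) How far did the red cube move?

1.6

The red cube moved from about (4.9, 5.2) to (4.8, 6.8), a distance of √(0.1² + 1.6²) ≈ 1.6.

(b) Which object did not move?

the yellow sphere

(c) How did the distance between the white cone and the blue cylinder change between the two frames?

+2.2

The distance was about 1.3 in the first image and 3.5 in the second, so they moved 2.2 units further apart.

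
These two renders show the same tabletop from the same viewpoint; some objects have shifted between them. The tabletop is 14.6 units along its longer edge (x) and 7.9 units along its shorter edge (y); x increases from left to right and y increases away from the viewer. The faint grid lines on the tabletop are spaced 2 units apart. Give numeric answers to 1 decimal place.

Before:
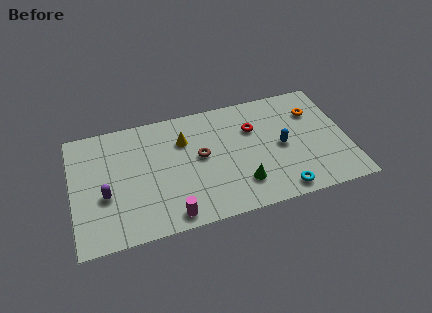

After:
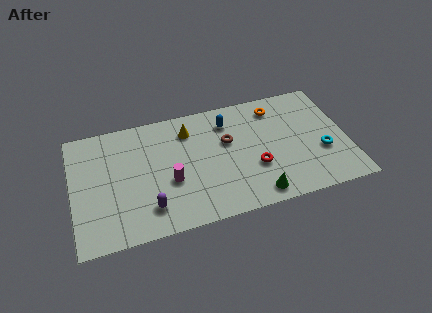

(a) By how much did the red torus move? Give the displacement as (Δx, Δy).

(-0.1, -2.6)

The red torus was at about (9.7, 5.4) and moved to about (9.6, 2.8).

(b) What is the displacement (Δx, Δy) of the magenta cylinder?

(0.1, 2.2)

The magenta cylinder was at about (5.0, 0.9) and moved to about (5.1, 3.1).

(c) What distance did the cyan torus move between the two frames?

3.1

From (10.8, 0.9) to (13.2, 2.9), the cyan torus covered √(2.4² + 2.0²) ≈ 3.1 units.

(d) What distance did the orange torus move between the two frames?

2.2

The orange torus was near (13.0, 5.7) before and (11.0, 6.5) after, so it travelled √(2.0² + 0.8²) ≈ 2.2 units.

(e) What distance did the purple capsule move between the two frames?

2.6

From (1.7, 3.1) to (3.9, 1.7), the purple capsule covered √(2.2² + 1.4²) ≈ 2.6 units.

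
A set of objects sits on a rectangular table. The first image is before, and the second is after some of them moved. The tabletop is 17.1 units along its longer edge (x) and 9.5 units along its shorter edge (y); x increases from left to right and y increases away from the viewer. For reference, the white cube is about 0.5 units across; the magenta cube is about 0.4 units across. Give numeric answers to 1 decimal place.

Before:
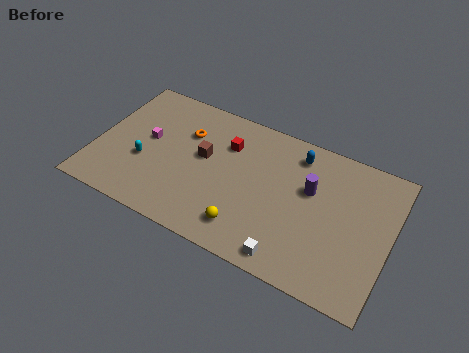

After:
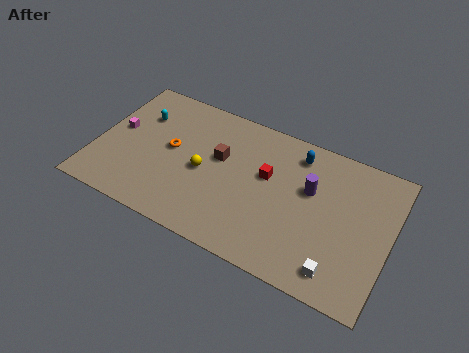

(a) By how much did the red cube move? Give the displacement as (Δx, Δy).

(2.5, -1.1)

The red cube was at about (7.4, 6.8) and moved to about (9.9, 5.7).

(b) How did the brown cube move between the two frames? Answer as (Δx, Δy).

(0.9, 0.3)

The brown cube was at about (6.2, 5.4) and moved to about (7.1, 5.7).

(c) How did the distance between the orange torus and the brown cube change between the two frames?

+1.2

Before: roughly 1.7 units apart; after: 2.9. That's 1.2 units further apart.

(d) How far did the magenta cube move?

1.8

From (2.9, 5.2) to (1.1, 5.2), the magenta cube covered √(1.8² + 0.0²) ≈ 1.8 units.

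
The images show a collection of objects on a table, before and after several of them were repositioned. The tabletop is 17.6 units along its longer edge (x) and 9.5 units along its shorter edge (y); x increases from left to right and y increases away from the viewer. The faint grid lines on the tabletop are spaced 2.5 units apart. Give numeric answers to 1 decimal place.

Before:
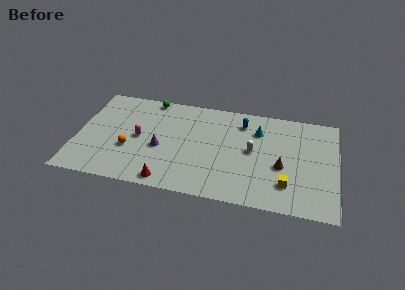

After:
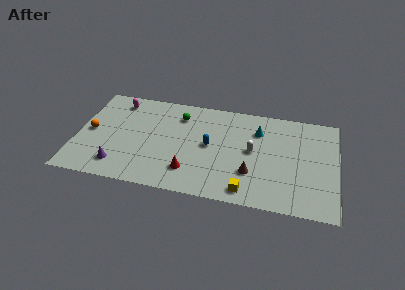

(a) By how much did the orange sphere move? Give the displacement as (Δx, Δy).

(-2.7, 1.2)

The orange sphere started near (3.6, 3.5) and ended near (0.9, 4.7).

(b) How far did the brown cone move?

2.2

From (13.9, 3.9) to (11.9, 2.9), the brown cone covered √(2.0² + 1.0²) ≈ 2.2 units.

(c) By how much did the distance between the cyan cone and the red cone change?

-1.8

The distance was about 8.3 in the first image and 6.5 in the second, so they moved 1.8 units closer together.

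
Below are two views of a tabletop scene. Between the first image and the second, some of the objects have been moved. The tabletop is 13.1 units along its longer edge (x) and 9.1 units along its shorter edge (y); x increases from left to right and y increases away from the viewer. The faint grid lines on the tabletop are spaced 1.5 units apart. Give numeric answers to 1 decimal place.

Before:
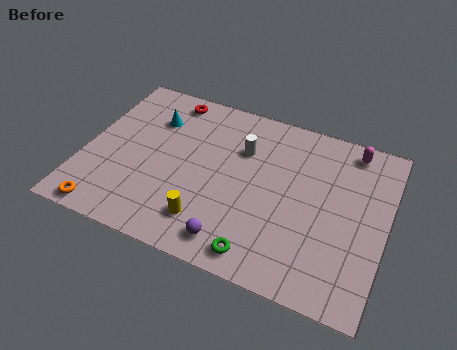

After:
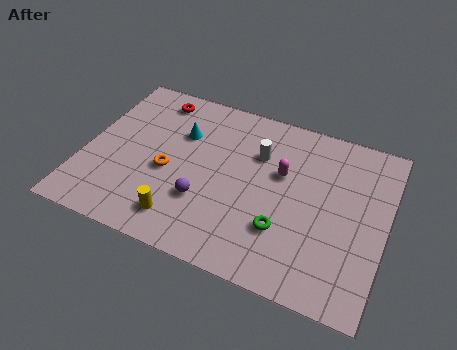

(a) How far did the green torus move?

1.8

From (8.1, 1.1) to (8.9, 2.7), the green torus covered √(0.8² + 1.6²) ≈ 1.8 units.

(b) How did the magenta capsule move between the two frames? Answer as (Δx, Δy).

(-2.8, -2.4)

From the two frames, the magenta capsule sits at roughly (11.3, 8.0) before and (8.5, 5.6) after.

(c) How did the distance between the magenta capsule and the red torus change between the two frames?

-1.8

The distance was about 8.1 in the first image and 6.3 in the second, so they moved 1.8 units closer together.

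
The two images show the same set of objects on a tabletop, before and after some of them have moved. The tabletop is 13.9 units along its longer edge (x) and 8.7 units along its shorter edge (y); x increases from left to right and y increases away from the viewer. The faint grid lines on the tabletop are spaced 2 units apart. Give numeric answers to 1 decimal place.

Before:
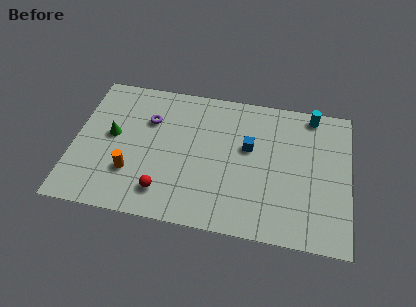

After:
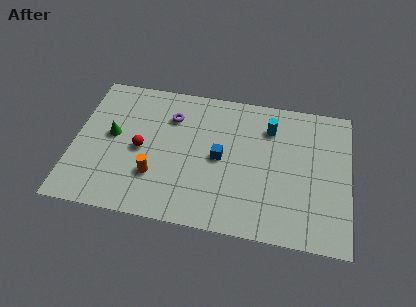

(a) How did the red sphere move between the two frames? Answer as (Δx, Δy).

(-1.3, 2.4)

The red sphere started near (4.7, 1.7) and ended near (3.4, 4.1).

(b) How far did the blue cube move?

1.7

The blue cube was near (8.8, 5.2) before and (7.4, 4.3) after, so it travelled √(1.4² + 0.9²) ≈ 1.7 units.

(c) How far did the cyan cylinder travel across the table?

2.4

The cyan cylinder was near (11.9, 7.8) before and (9.8, 6.6) after, so it travelled √(2.1² + 1.2²) ≈ 2.4 units.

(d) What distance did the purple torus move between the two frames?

1.2

The purple torus was near (3.7, 6.0) before and (4.8, 6.4) after, so it travelled √(1.1² + 0.4²) ≈ 1.2 units.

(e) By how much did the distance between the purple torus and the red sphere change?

-1.7

The distance was about 4.4 in the first image and 2.7 in the second, so they moved 1.7 units closer together.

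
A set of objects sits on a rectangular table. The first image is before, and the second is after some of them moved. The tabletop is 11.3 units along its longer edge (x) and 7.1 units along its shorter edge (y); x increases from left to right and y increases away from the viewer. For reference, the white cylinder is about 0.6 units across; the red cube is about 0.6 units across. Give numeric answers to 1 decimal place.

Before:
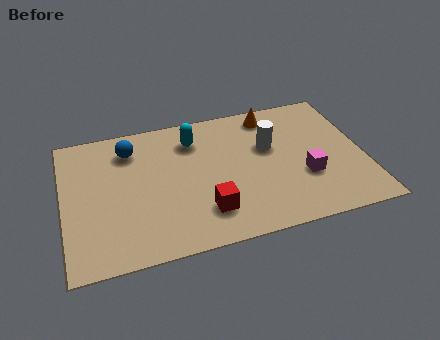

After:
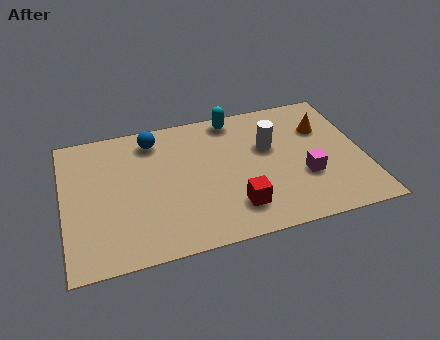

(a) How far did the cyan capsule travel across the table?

1.8

From (5.0, 5.5) to (6.6, 6.3), the cyan capsule covered √(1.6² + 0.8²) ≈ 1.8 units.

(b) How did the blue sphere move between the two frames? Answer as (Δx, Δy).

(0.9, 0.3)

From the two frames, the blue sphere sits at roughly (2.6, 5.6) before and (3.5, 5.9) after.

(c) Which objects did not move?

the magenta cube and the white cylinder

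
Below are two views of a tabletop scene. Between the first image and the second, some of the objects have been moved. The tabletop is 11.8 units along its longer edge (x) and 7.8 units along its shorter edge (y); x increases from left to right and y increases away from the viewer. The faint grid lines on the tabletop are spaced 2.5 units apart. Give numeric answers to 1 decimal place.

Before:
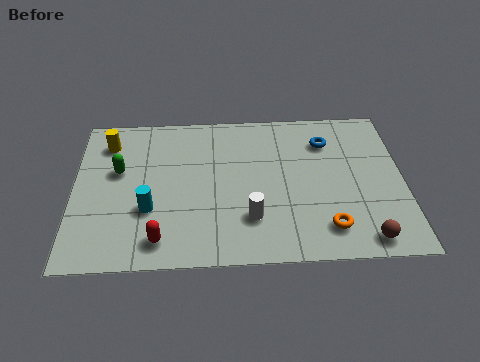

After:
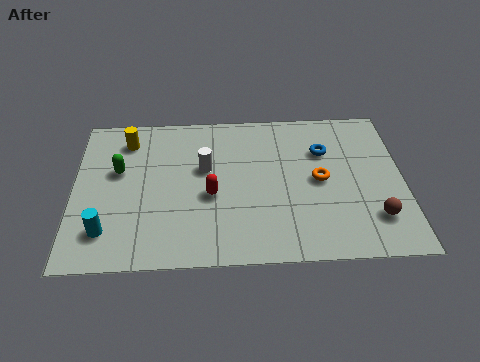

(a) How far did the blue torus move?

0.5

The blue torus moved from about (9.1, 5.9) to (9.0, 5.4), a distance of √(0.1² + 0.5²) ≈ 0.5.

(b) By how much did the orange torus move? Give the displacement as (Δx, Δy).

(-0.2, 2.4)

From the two frames, the orange torus sits at roughly (9.0, 1.5) before and (8.8, 3.9) after.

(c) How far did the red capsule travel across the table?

2.8

From (3.1, 1.2) to (4.9, 3.3), the red capsule covered √(1.8² + 2.1²) ≈ 2.8 units.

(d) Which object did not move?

the green capsule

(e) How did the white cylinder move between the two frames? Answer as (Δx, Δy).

(-1.6, 2.6)

The white cylinder was at about (6.3, 2.1) and moved to about (4.7, 4.7).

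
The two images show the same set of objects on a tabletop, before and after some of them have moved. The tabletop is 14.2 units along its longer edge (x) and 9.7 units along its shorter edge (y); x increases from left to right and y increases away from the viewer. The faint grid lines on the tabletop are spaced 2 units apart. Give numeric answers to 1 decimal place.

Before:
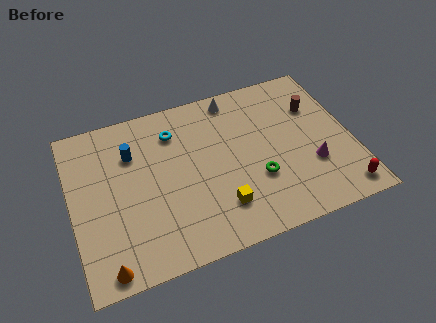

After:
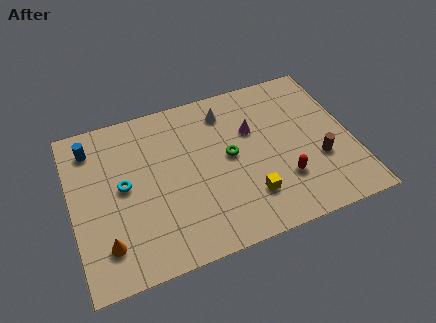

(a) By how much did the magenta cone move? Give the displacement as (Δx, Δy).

(-2.7, 3.1)

From the two frames, the magenta cone sits at roughly (12.0, 3.2) before and (9.3, 6.3) after.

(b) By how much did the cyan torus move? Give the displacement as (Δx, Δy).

(-2.8, -2.4)

From the two frames, the cyan torus sits at roughly (5.4, 7.5) before and (2.6, 5.1) after.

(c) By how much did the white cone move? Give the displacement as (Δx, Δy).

(-0.5, -0.7)

The white cone started near (8.6, 8.6) and ended near (8.1, 7.9).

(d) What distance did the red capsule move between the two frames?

3.2

From (13.3, 1.2) to (10.5, 2.8), the red capsule covered √(2.8² + 1.6²) ≈ 3.2 units.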